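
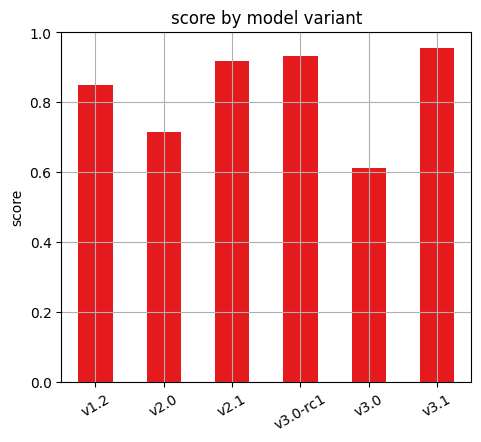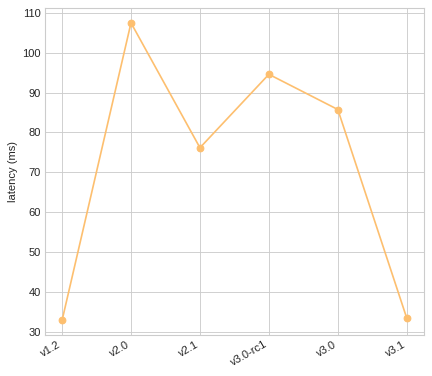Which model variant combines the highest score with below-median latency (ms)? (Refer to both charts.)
v3.1

Chart 2 median latency (ms) ≈ 80; below-median model variants: v1.2, v2.1, v3.1. Among those, v3.1 has the highest score (≈ 1).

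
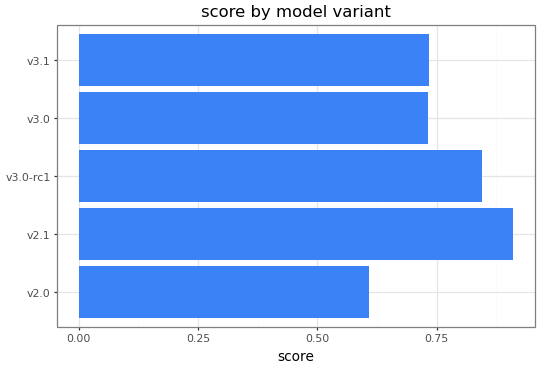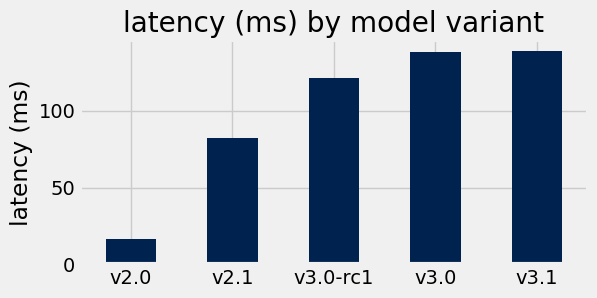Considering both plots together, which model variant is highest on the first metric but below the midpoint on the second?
Chart 2 median latency (ms) ≈ 120; below-median model variants: v2.0, v2.1. Among those, v2.1 has the highest score (≈ 0.9).

v2.1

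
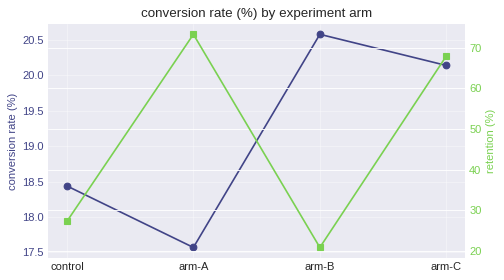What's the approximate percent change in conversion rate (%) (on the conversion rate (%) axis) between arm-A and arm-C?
arm-A ≈ 17.5, arm-C ≈ 20.0; (20.0 − 17.5) / 17.5 ≈ +14.3%.

≈ +14.3%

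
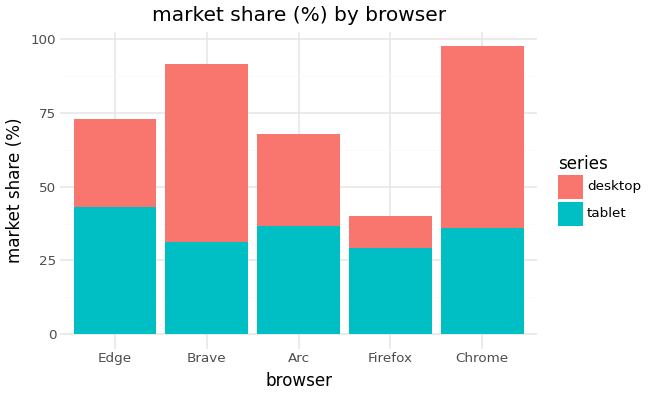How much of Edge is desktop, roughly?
desktop top ≈ 70, bottom ≈ 40; segment ≈ 30.

≈ 30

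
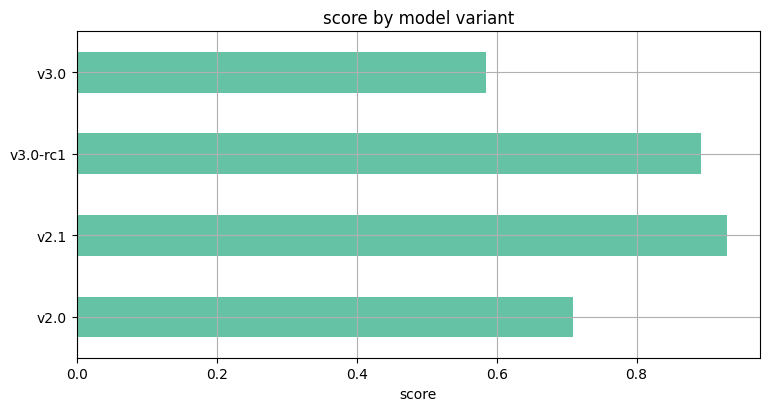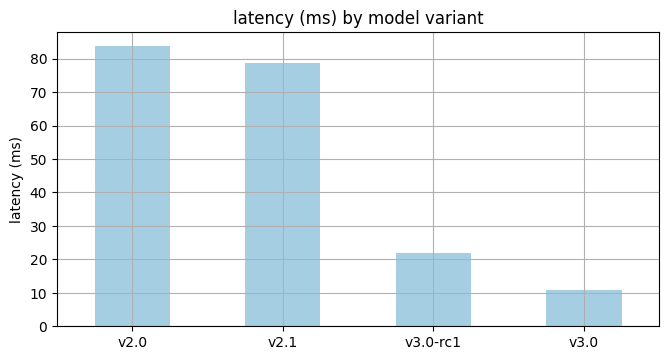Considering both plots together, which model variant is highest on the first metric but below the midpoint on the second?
Chart 2 median latency (ms) ≈ 50; below-median model variants: v3.0-rc1, v3.0. Among those, v3.0-rc1 has the highest score (≈ 0.9).

v3.0-rc1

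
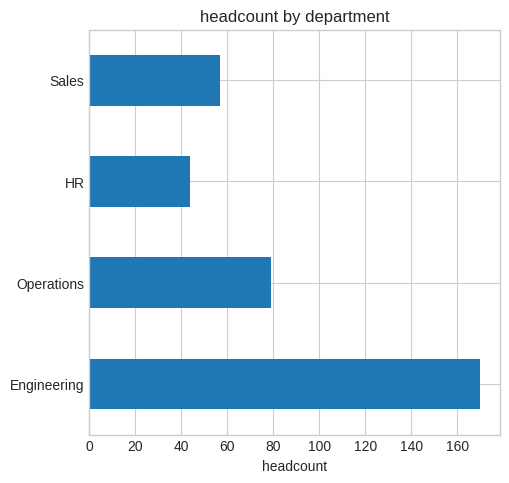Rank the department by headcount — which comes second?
Operations

Top 3: Engineering ≈ 160, Operations ≈ 80, Sales ≈ 60.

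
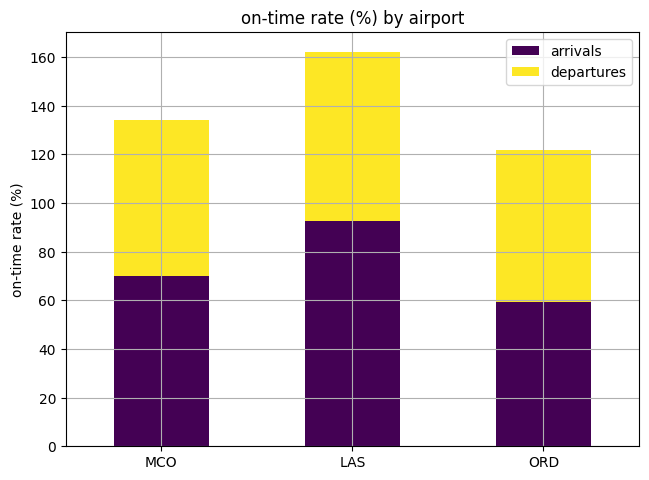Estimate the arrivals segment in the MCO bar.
arrivals top ≈ 80, bottom ≈ 0; segment ≈ 80.

≈ 80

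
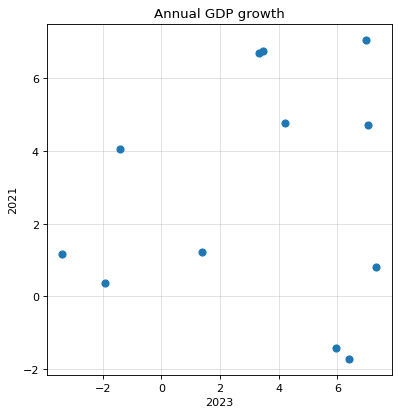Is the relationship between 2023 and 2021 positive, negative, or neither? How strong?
no clear correlation

Points are roughly uncorrelated; weak (|r| ≈ 0.1).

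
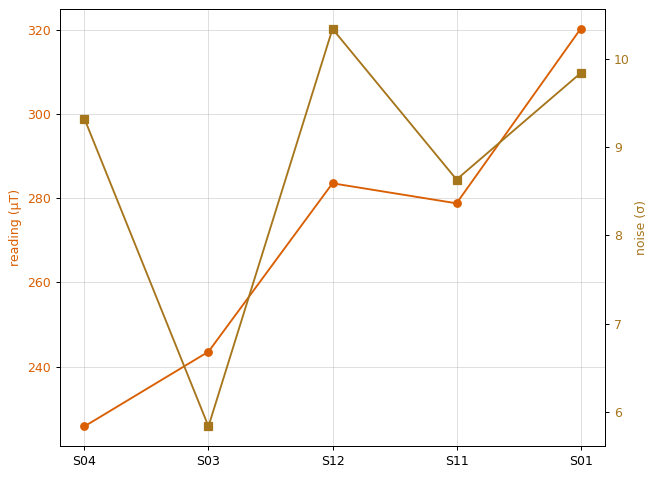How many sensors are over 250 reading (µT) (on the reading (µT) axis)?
3

Above 250: S12, S11, S01.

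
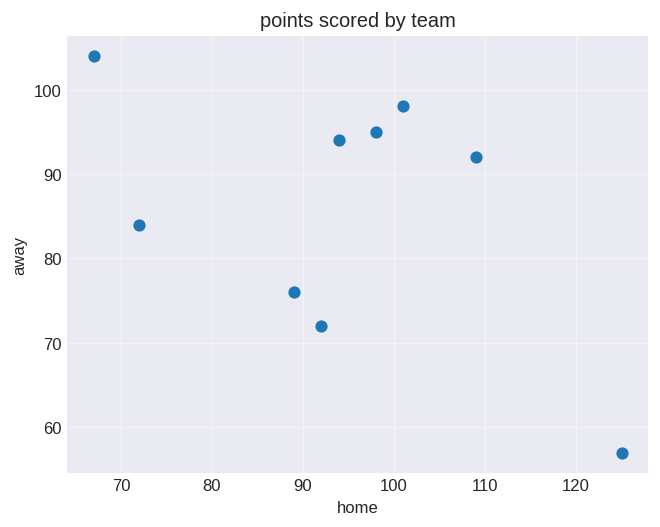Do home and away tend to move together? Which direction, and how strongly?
negative, moderate

Points are negatively correlated; moderate (|r| ≈ 0.5).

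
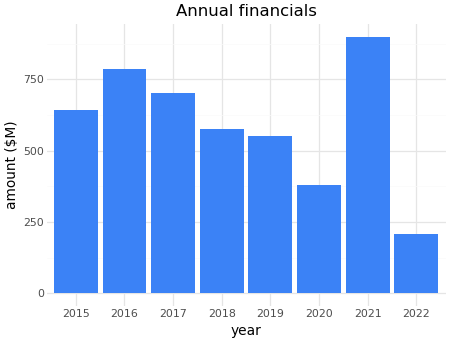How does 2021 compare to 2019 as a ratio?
≈ 1.8×

2021 ≈ 900, 2019 ≈ 500; 900/500 ≈ 1.8.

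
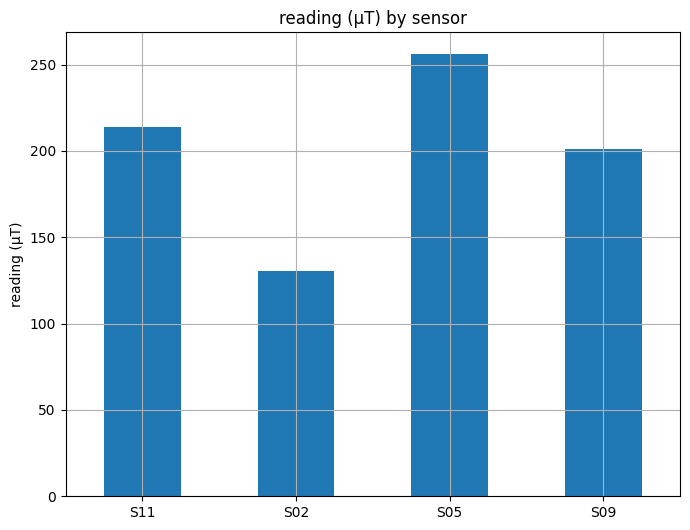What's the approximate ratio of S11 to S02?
≈ 1.8×

S11 ≈ 225, S02 ≈ 125; 225/125 ≈ 1.8.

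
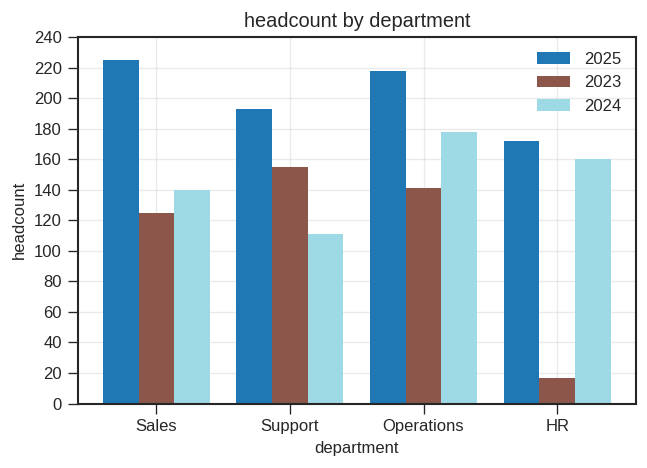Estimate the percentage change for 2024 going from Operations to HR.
≈ -11.1%

Operations ≈ 180, HR ≈ 160; (160 − 180) / 180 ≈ -11.1%.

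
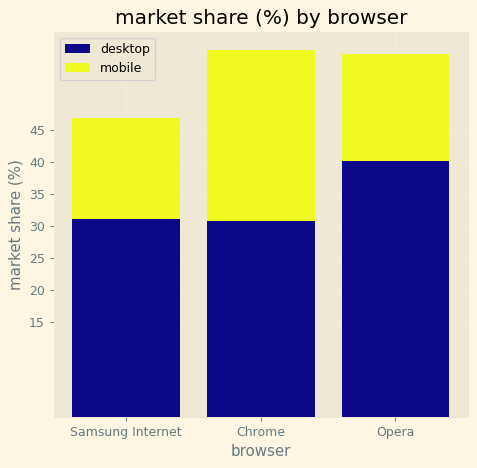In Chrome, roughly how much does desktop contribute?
≈ 30

desktop top ≈ 30, bottom ≈ 0; segment ≈ 30.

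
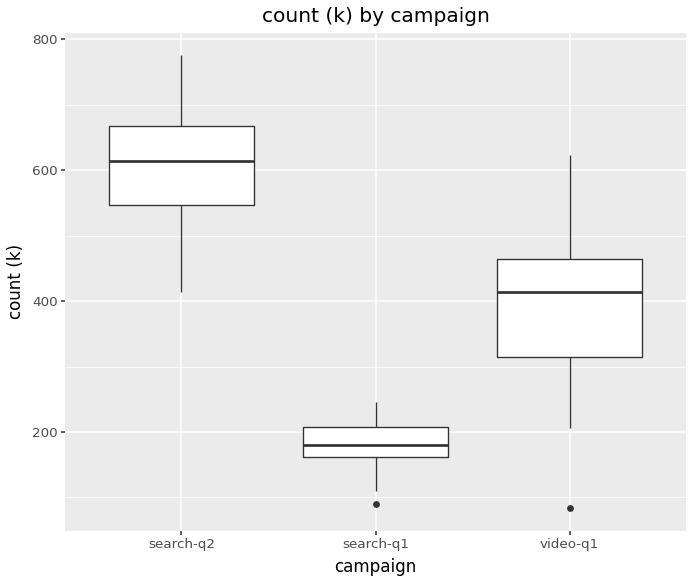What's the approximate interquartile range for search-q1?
Q3 ≈ 200, Q1 ≈ 150; IQR ≈ 50.

≈ 50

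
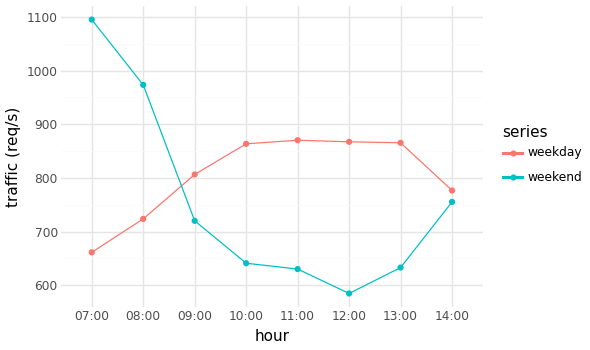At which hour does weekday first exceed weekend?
08:00: weekday ≈ 700 vs weekend ≈ 950 (not yet); 09:00: weekday ≈ 800 vs weekend ≈ 700 (first crossover).

09:00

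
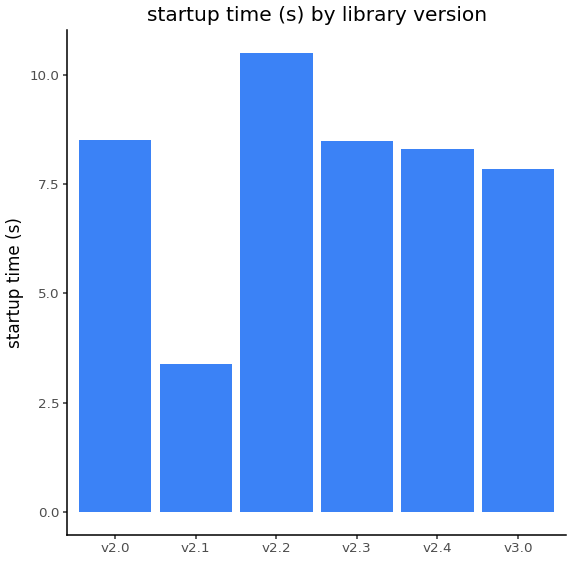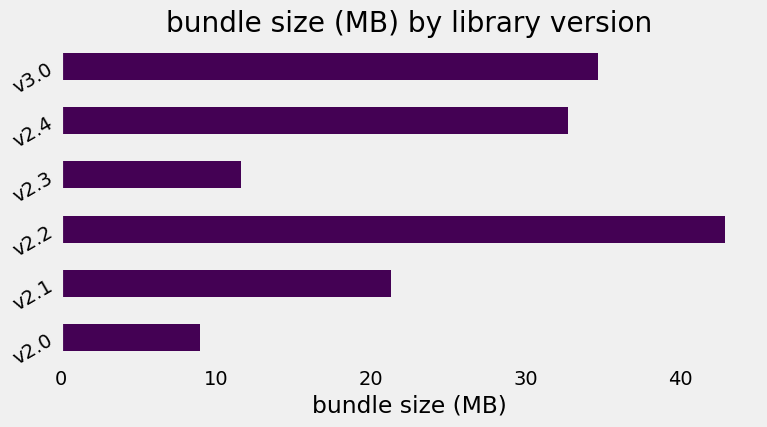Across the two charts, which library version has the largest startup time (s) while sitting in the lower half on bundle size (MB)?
v2.0

Chart 2 median bundle size (MB) ≈ 25; below-median library versions: v2.0, v2.1, v2.3. Among those, v2.0 has the highest startup time (s) (≈ 9).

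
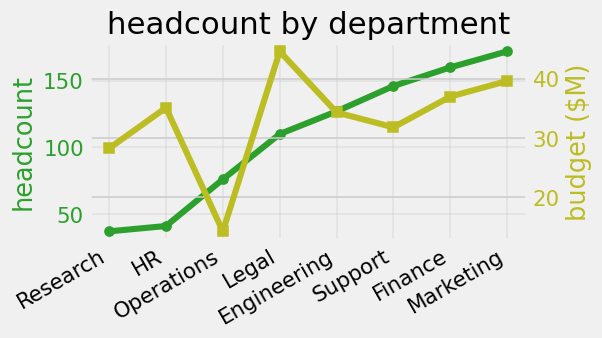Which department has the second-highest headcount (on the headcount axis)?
Top 3 (on the headcount axis): Marketing ≈ 180, Finance ≈ 160, Support ≈ 140.

Finance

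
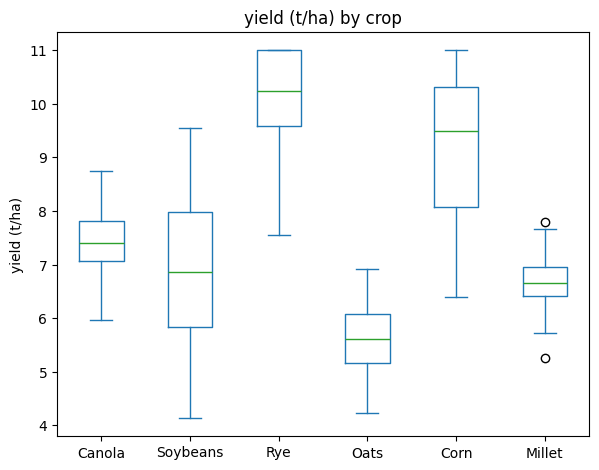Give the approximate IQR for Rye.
≈ 1.5

Q3 ≈ 11.0, Q1 ≈ 9.5; IQR ≈ 1.5.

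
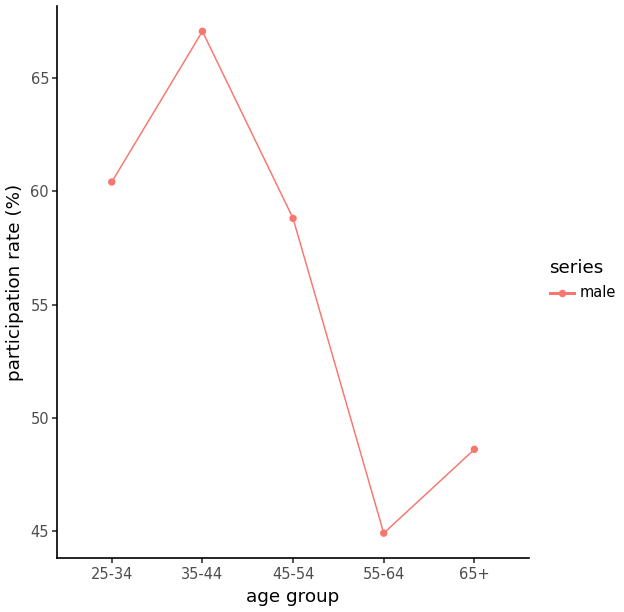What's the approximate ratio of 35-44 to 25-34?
≈ 1.13×

35-44 ≈ 68, 25-34 ≈ 60; 68/60 ≈ 1.13.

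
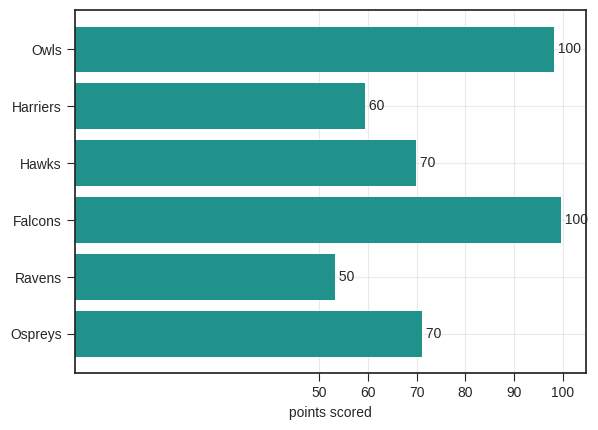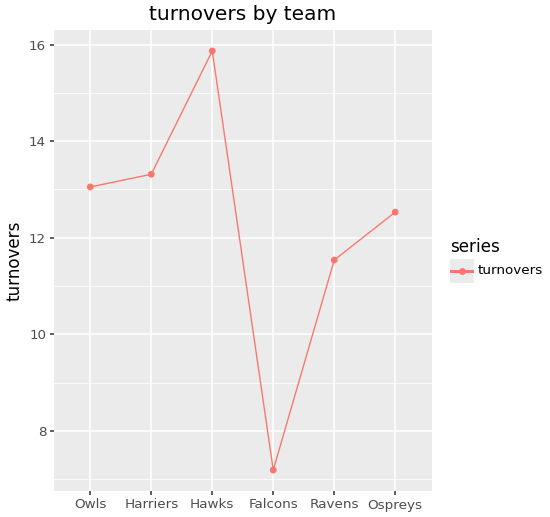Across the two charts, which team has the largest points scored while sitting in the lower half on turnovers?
Falcons

Chart 2 median turnovers ≈ 12; below-median teams: Falcons, Ravens, Ospreys. Among those, Falcons has the highest points scored (≈ 100).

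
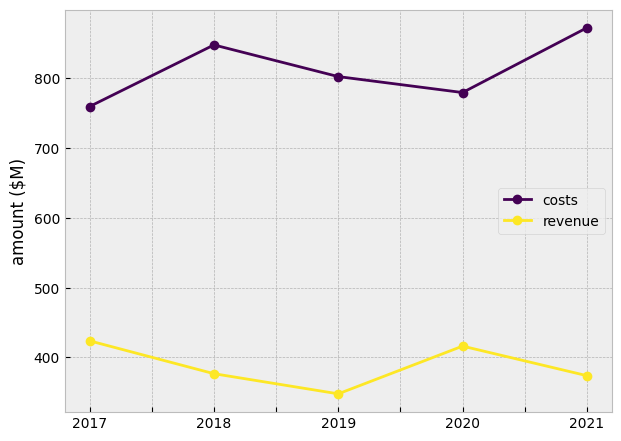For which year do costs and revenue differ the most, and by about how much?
2021: costs ≈ 850, revenue ≈ 350 → gap ≈ 500. Next-largest (2018) is only ≈ 450.

2021, ≈ 500 $M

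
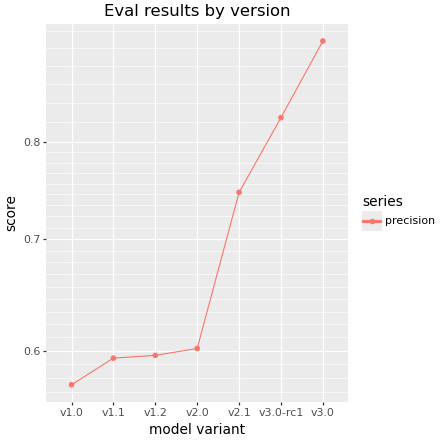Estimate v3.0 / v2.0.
≈ 1.5×

v3.0 ≈ 0.90, v2.0 ≈ 0.60; 0.90/0.60 ≈ 1.5.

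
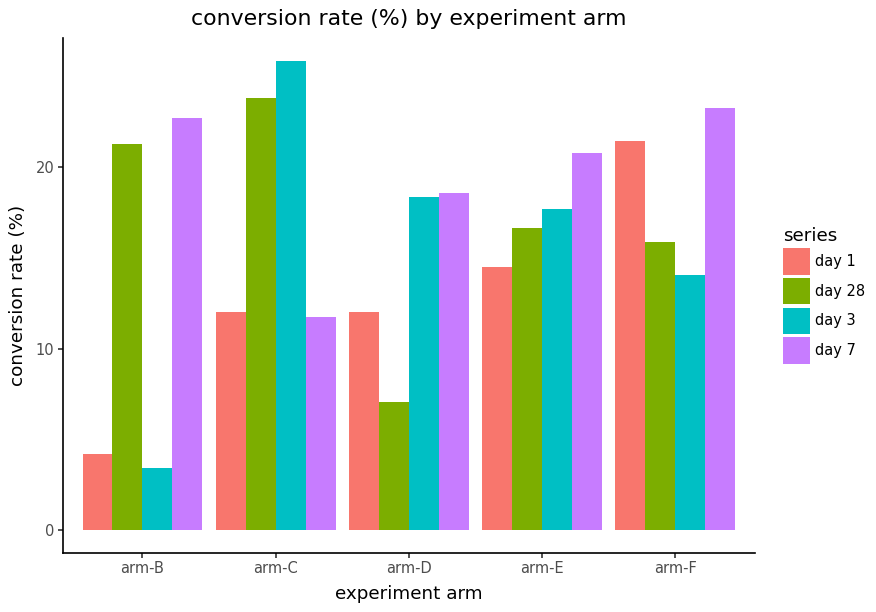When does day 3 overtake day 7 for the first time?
arm-C

arm-B: day 3 ≈ 5 vs day 7 ≈ 25 (not yet); arm-C: day 3 ≈ 25 vs day 7 ≈ 10 (first crossover).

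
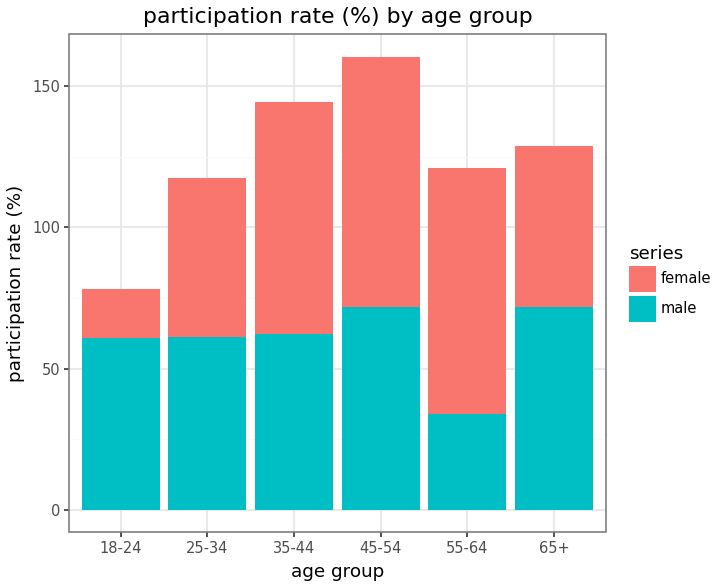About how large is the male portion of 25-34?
≈ 60

male top ≈ 60, bottom ≈ 0; segment ≈ 60.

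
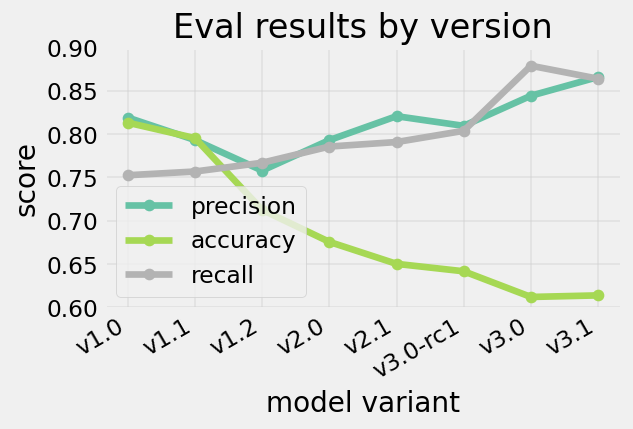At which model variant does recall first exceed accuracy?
v1.2

v1.1: recall ≈ 0.75 vs accuracy ≈ 0.80 (not yet); v1.2: recall ≈ 0.75 vs accuracy ≈ 0.70 (first crossover).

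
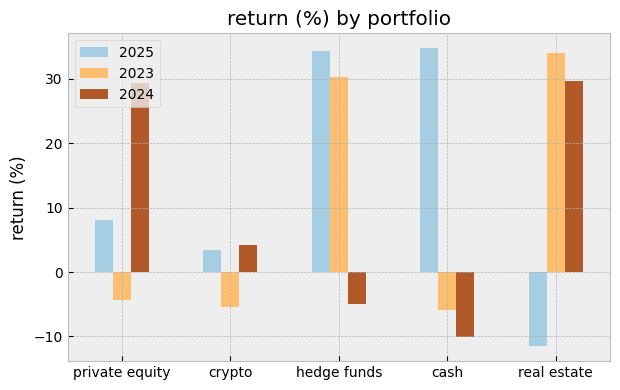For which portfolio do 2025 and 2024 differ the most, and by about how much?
cash: 2025 ≈ 35, 2024 ≈ -10 → gap ≈ 45. Next-largest (real estate) is only ≈ 40.

cash, ≈ 45 %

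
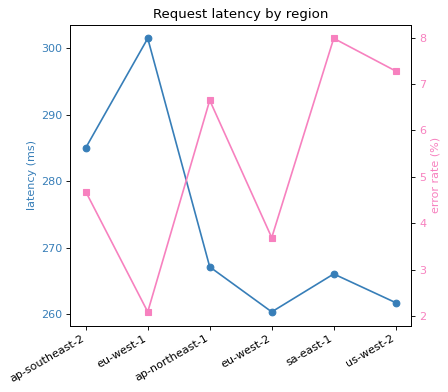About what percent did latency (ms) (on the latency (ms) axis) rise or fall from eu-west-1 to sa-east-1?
eu-west-1 ≈ 300, sa-east-1 ≈ 265; (265 − 300) / 300 ≈ -11.7%.

≈ -11.7%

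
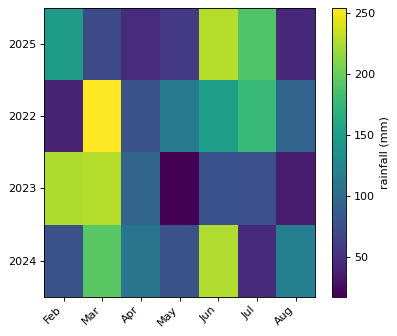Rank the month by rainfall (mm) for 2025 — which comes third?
Top 4 for 2025: Jun ≈ 220, Jul ≈ 180, Feb ≈ 140, Mar ≈ 80.

Feb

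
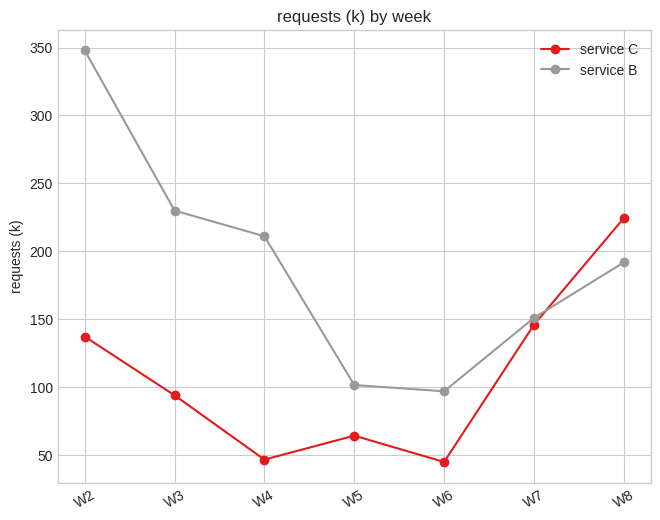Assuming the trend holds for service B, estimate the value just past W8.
Last three: 100, 150, 200 → slope ≈ 50/step → next ≈ 250.

≈ 250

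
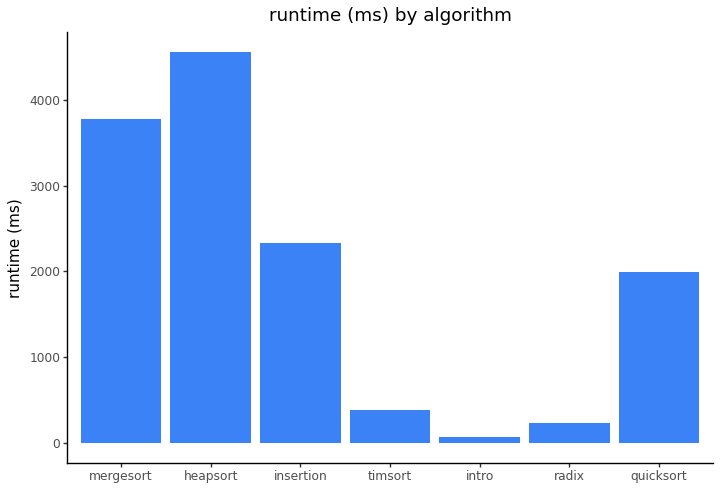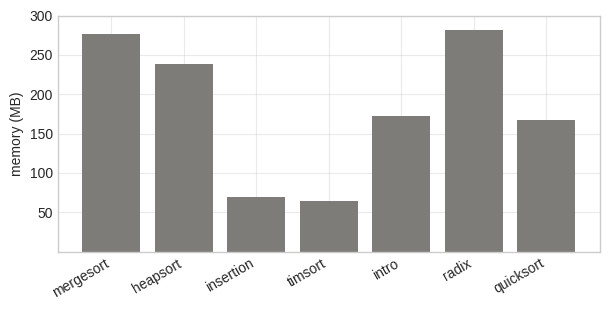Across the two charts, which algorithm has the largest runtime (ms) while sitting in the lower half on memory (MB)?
insertion

Chart 2 median memory (MB) ≈ 150; below-median algorithms: insertion, timsort, quicksort. Among those, insertion has the highest runtime (ms) (≈ 2500).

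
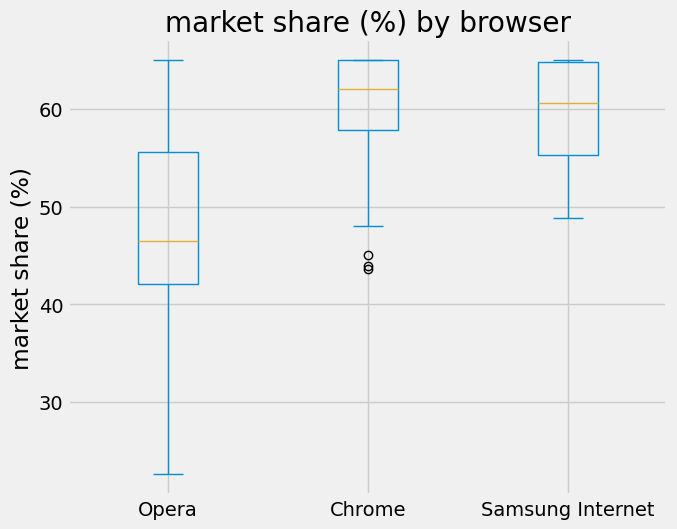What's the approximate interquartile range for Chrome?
Q3 ≈ 64, Q1 ≈ 58; IQR ≈ 6.

≈ 6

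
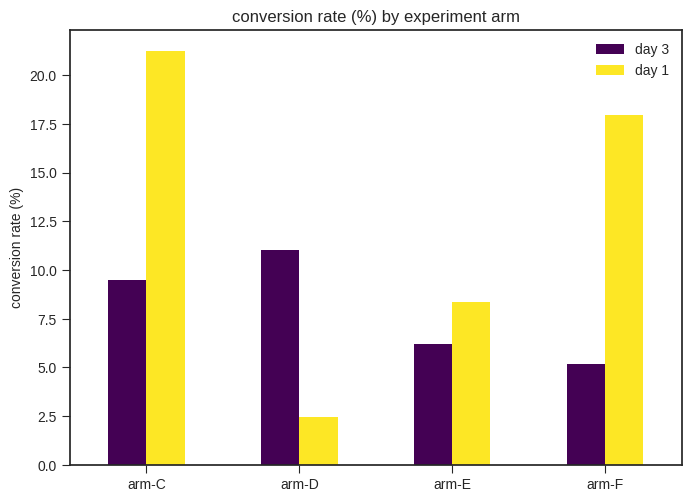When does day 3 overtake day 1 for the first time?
arm-C: day 3 ≈ 10 vs day 1 ≈ 22 (not yet); arm-D: day 3 ≈ 12 vs day 1 ≈ 2 (first crossover).

arm-D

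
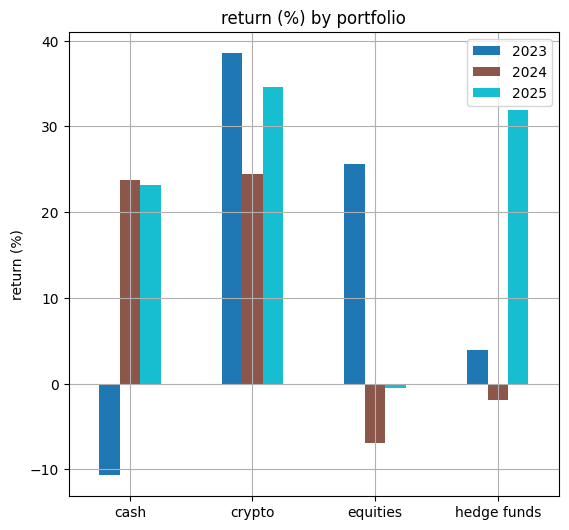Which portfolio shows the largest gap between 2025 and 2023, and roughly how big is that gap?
cash: 2025 ≈ 25, 2023 ≈ -10 → gap ≈ 35. Next-largest (hedge funds) is only ≈ 25.

cash, ≈ 35 %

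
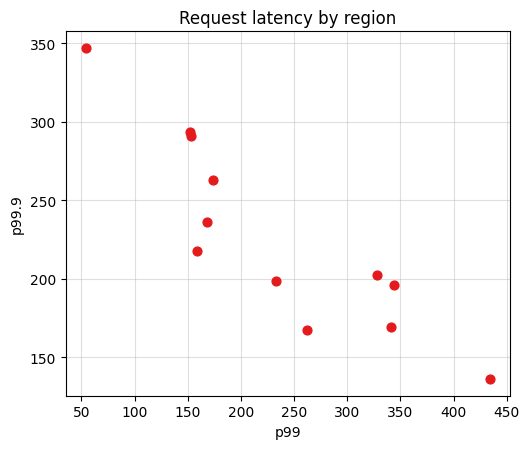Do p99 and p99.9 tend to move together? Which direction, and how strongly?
Points are negatively correlated; strong (|r| ≈ 0.9).

negative, strong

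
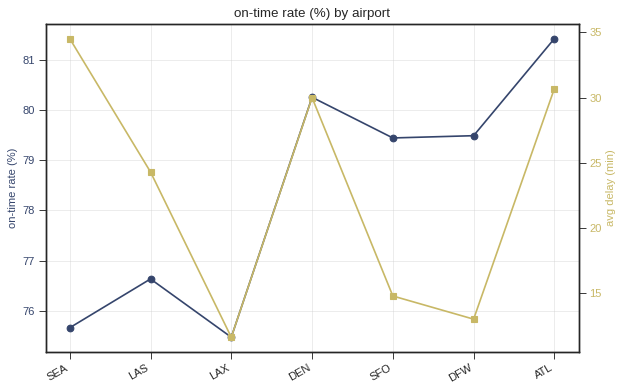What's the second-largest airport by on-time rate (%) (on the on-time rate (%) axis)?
DEN

Top 3 (on the on-time rate (%) axis): ATL ≈ 81.5, DEN ≈ 80.5, DFW ≈ 79.5.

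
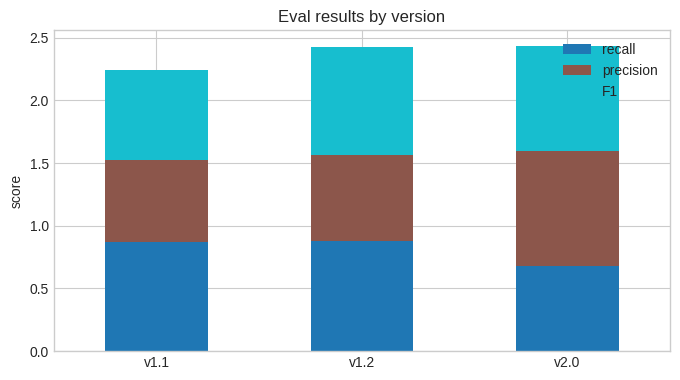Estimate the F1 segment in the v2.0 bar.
F1 top ≈ 2.5, bottom ≈ 1.5; segment ≈ 1.0.

≈ 1.0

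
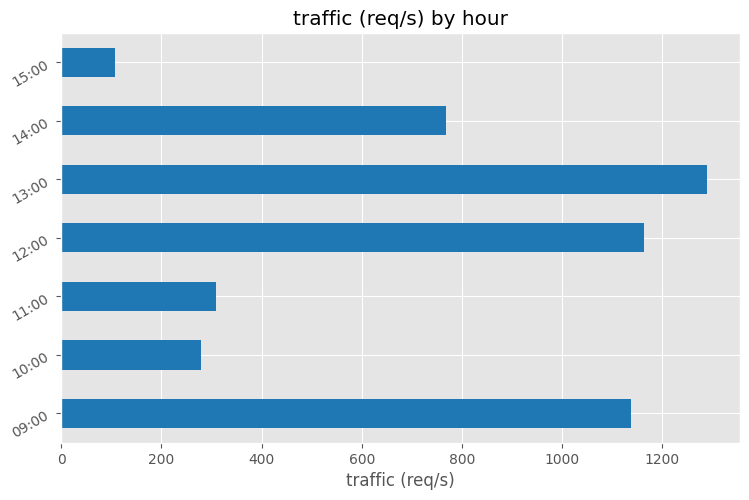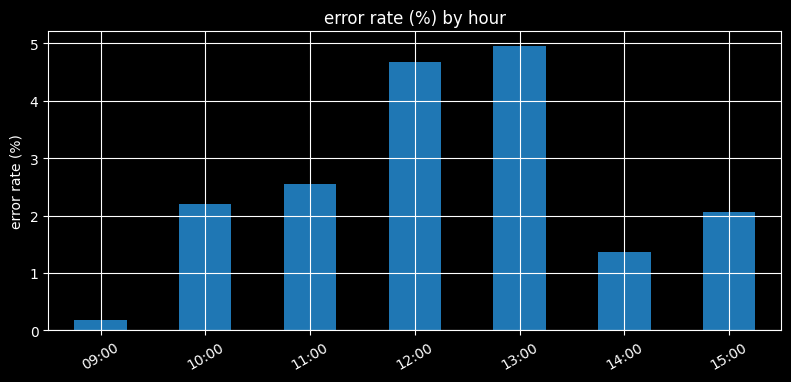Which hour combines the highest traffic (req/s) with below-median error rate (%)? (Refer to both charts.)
09:00

Chart 2 median error rate (%) ≈ 2; below-median hours: 09:00, 14:00, 15:00. Among those, 09:00 has the highest traffic (req/s) (≈ 1200).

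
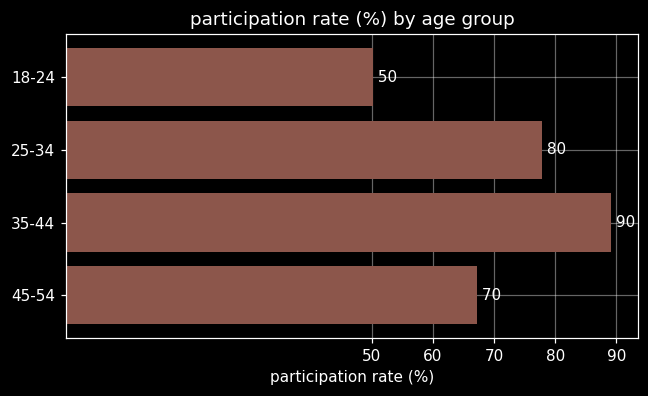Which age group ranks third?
45-54

Top 4: 35-44 ≈ 90, 25-34 ≈ 80, 45-54 ≈ 70, 18-24 ≈ 50.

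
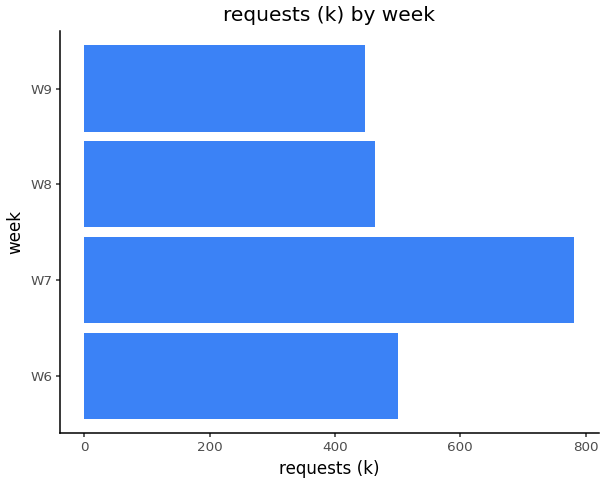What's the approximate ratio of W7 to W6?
≈ 1.6×

W7 ≈ 800, W6 ≈ 500; 800/500 ≈ 1.6.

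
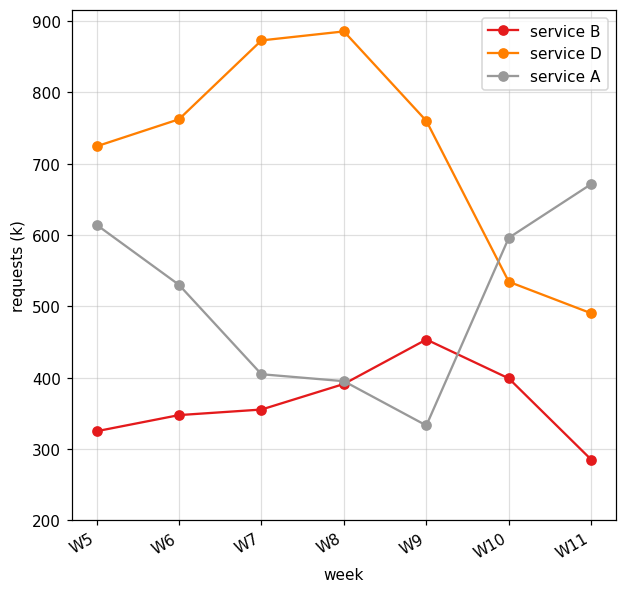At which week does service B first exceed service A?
W9

W8: service B ≈ 400 vs service A ≈ 400 (not yet); W9: service B ≈ 500 vs service A ≈ 300 (first crossover).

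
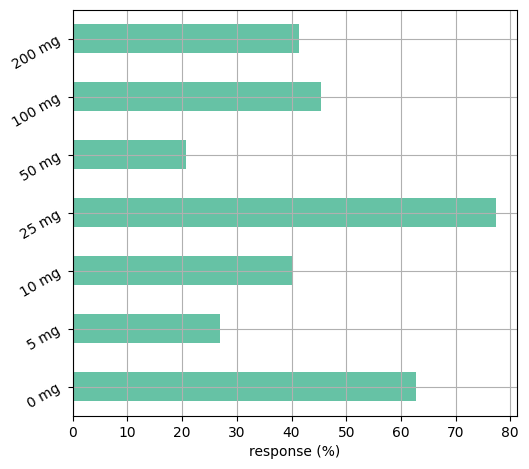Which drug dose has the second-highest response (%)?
0 mg

Top 3: 25 mg ≈ 80, 0 mg ≈ 60, 100 mg ≈ 50.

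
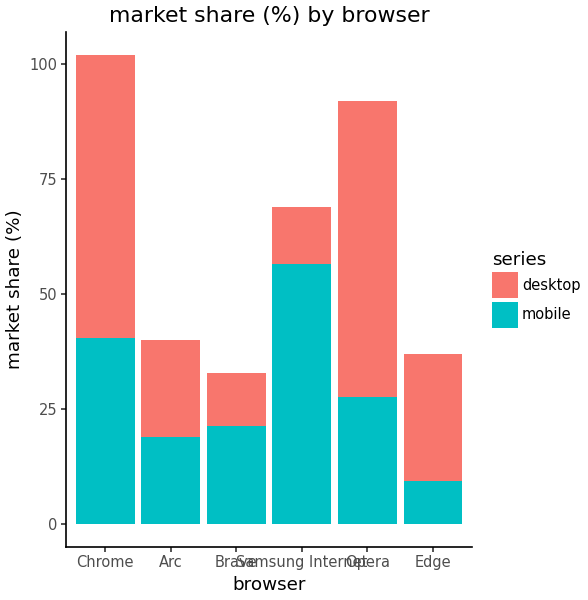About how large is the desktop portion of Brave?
≈ 10

desktop top ≈ 30, bottom ≈ 20; segment ≈ 10.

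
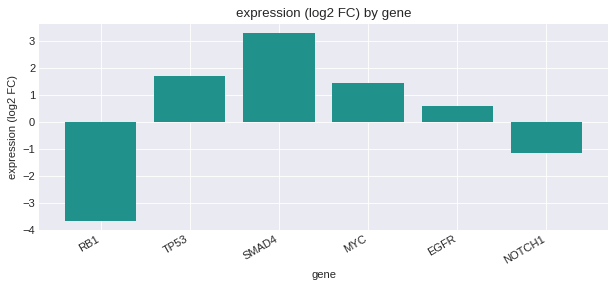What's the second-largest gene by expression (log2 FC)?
Top 3: SMAD4 ≈ 3, TP53 ≈ 2, MYC ≈ 1.

TP53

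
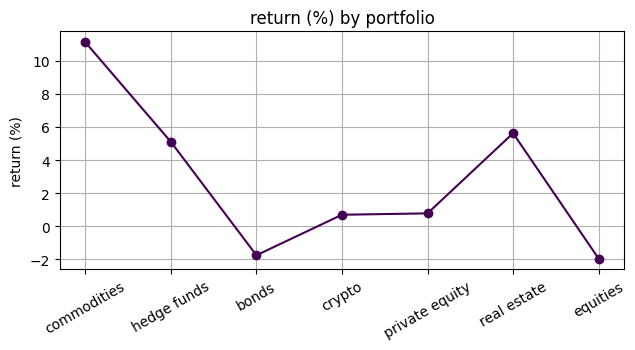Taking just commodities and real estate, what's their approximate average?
≈ 9

(12 + 6) / 2 ≈ 9.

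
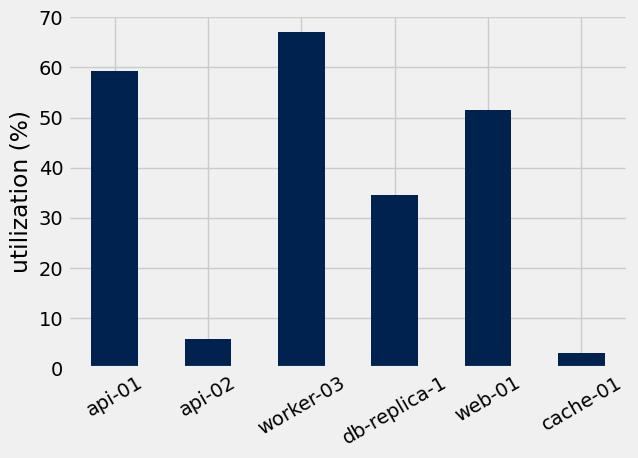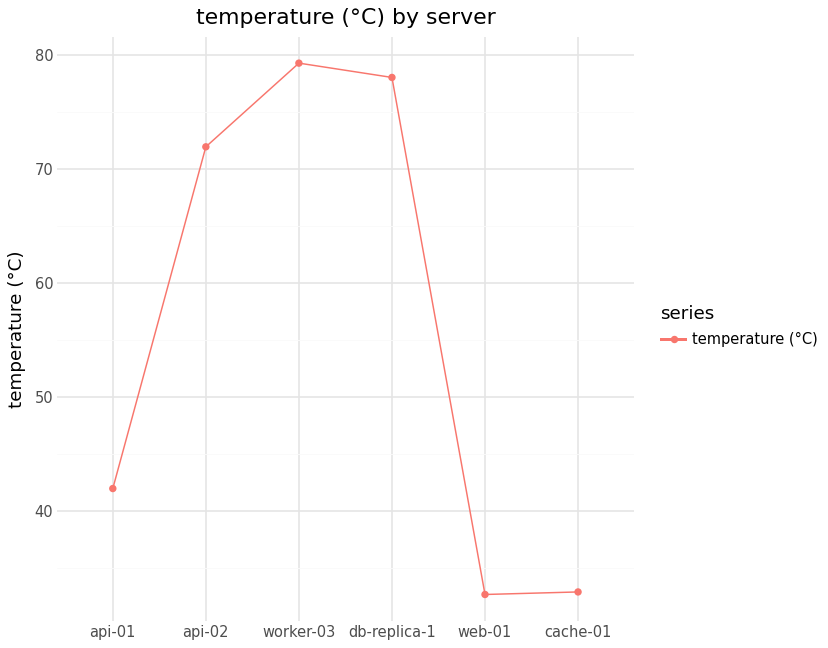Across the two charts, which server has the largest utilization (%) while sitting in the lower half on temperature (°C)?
Chart 2 median temperature (°C) ≈ 60; below-median servers: api-01, web-01, cache-01. Among those, api-01 has the highest utilization (%) (≈ 60).

api-01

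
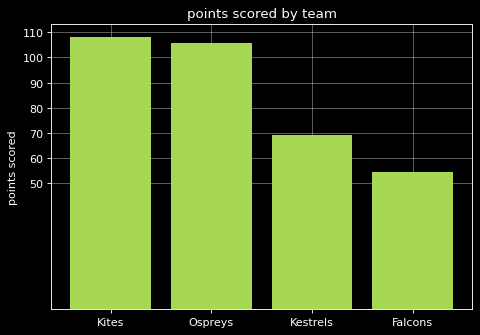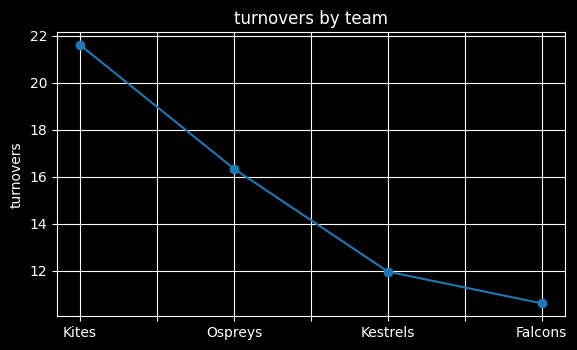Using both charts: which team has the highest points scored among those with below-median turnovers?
Chart 2 median turnovers ≈ 14; below-median teams: Kestrels, Falcons. Among those, Kestrels has the highest points scored (≈ 70).

Kestrels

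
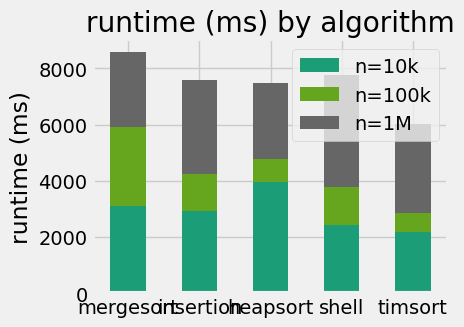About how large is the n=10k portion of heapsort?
n=10k top ≈ 4000, bottom ≈ 0; segment ≈ 4000.

≈ 4000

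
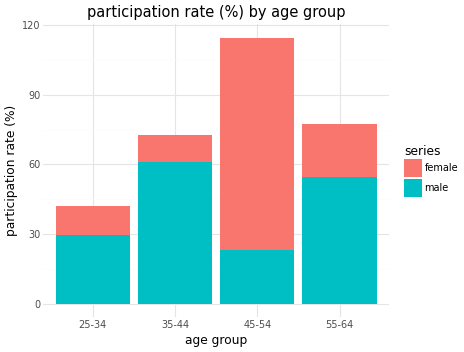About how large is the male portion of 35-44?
≈ 60

male top ≈ 60, bottom ≈ 0; segment ≈ 60.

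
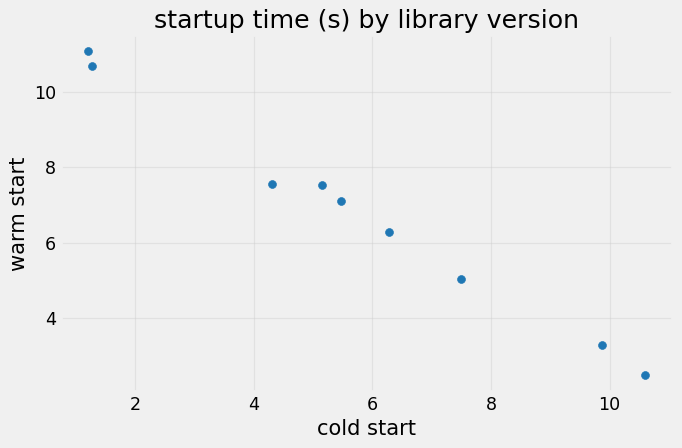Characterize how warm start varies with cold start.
negative, strong

Points are negatively correlated; strong (|r| ≈ 1.0).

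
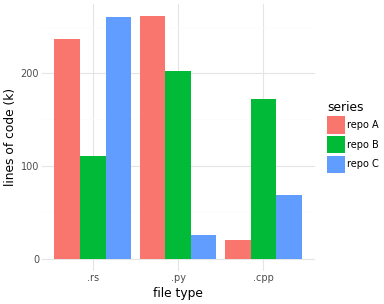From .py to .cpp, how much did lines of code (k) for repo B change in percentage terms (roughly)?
.py ≈ 200, .cpp ≈ 175; (175 − 200) / 200 ≈ -12.5%.

≈ -12.5%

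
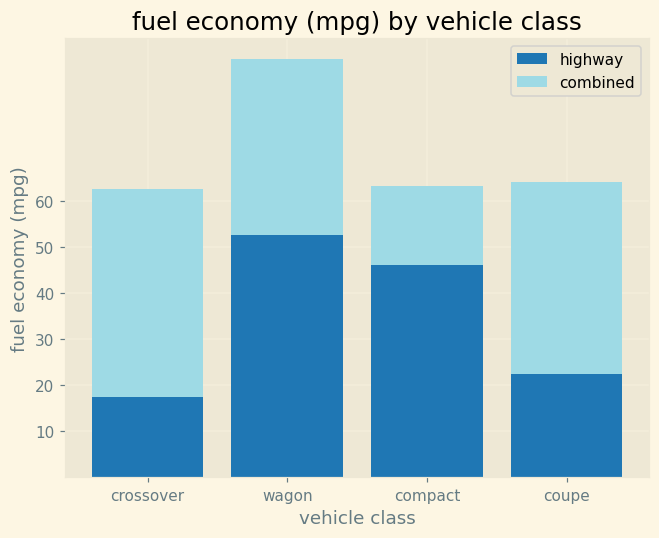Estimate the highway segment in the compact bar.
highway top ≈ 50, bottom ≈ 0; segment ≈ 50.

≈ 50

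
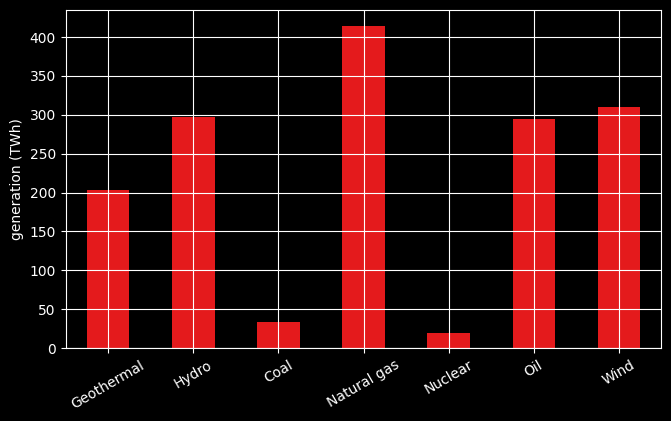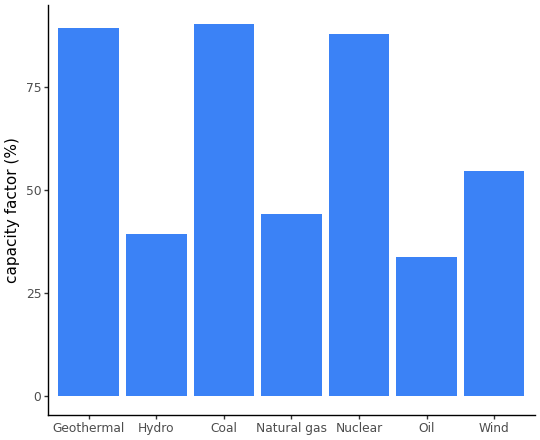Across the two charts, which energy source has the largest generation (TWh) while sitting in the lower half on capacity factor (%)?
Chart 2 median capacity factor (%) ≈ 50; below-median energy sources: Hydro, Natural gas, Oil. Among those, Natural gas has the highest generation (TWh) (≈ 400).

Natural gas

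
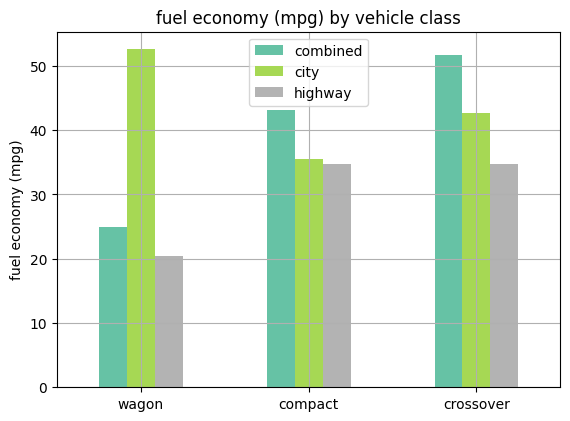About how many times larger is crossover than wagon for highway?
crossover ≈ 35, wagon ≈ 20; 35/20 ≈ 1.75.

≈ 1.75×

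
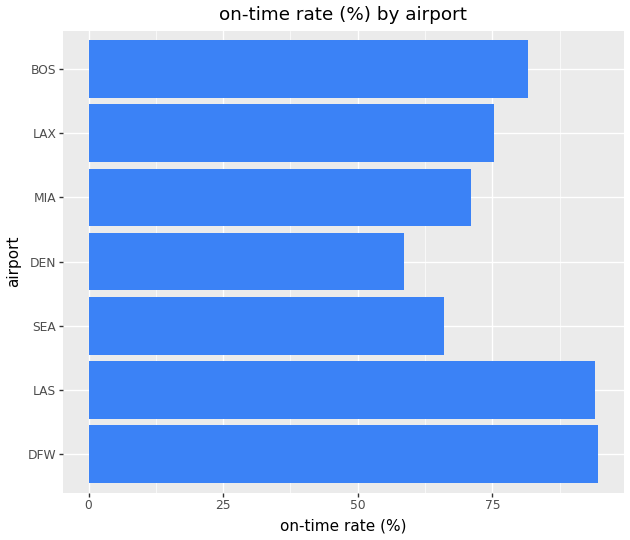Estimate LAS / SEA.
≈ 1.29×

LAS ≈ 90, SEA ≈ 70; 90/70 ≈ 1.29.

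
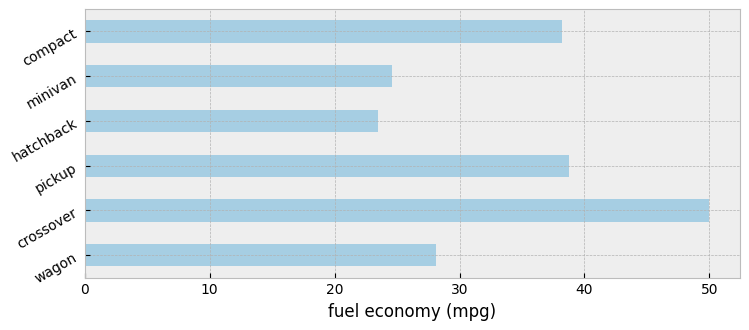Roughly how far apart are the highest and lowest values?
Max crossover ≈ 50, min hatchback ≈ 25; range ≈ 25.

≈ 25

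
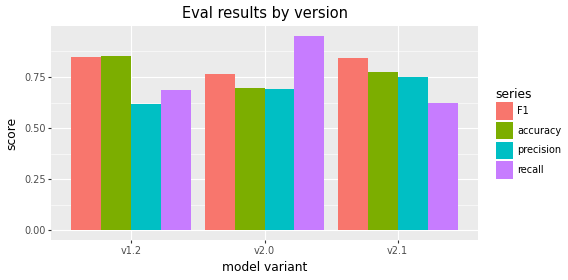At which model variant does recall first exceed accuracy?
v2.0

v1.2: recall ≈ 0.7 vs accuracy ≈ 0.9 (not yet); v2.0: recall ≈ 0.9 vs accuracy ≈ 0.7 (first crossover).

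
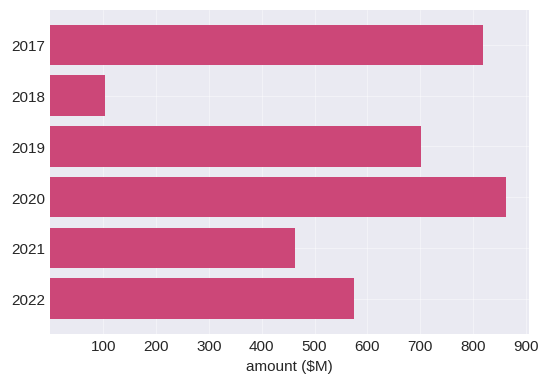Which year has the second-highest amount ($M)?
Top 3: 2020 ≈ 900, 2017 ≈ 800, 2019 ≈ 700.

2017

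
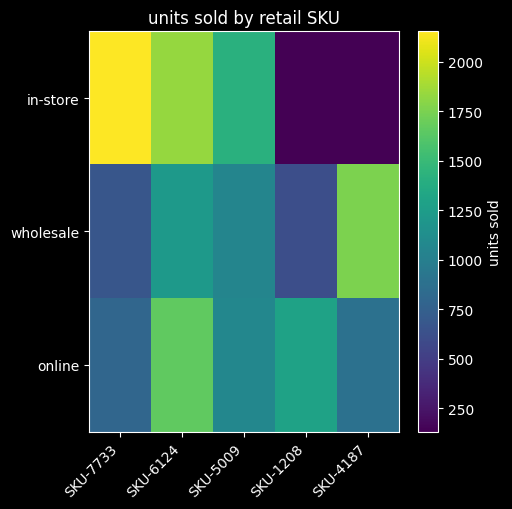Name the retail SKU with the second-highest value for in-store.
SKU-6124

Top 3 for in-store: SKU-7733 ≈ 2200, SKU-6124 ≈ 1800, SKU-5009 ≈ 1400.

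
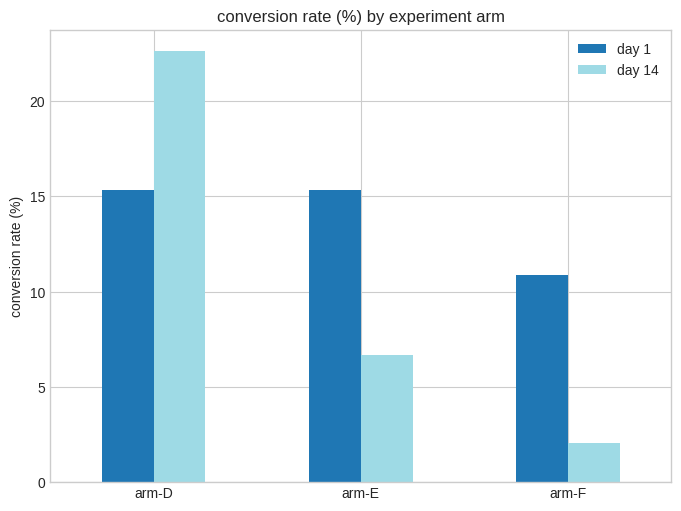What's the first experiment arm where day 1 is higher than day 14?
arm-D: day 1 ≈ 16 vs day 14 ≈ 22 (not yet); arm-E: day 1 ≈ 16 vs day 14 ≈ 6 (first crossover).

arm-E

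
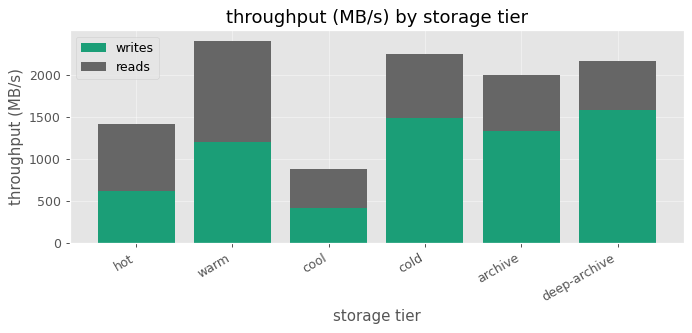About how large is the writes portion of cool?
≈ 500

writes top ≈ 500, bottom ≈ 0; segment ≈ 500.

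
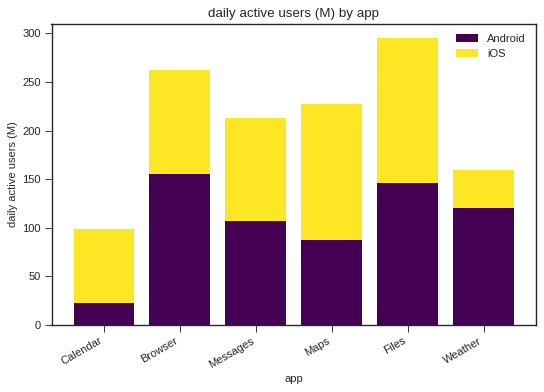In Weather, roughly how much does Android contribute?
Android top ≈ 125, bottom ≈ 0; segment ≈ 125.

≈ 125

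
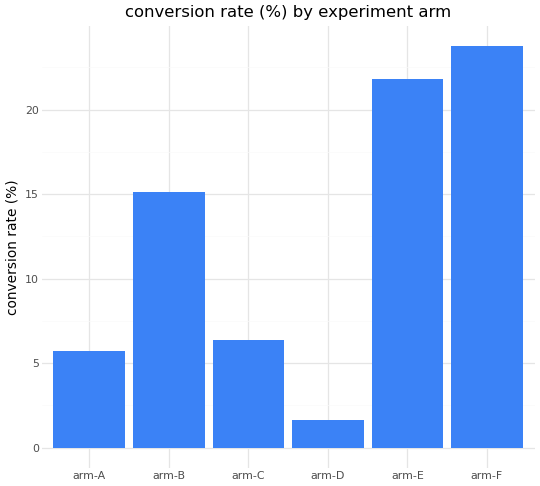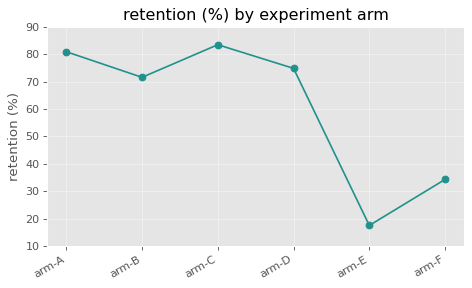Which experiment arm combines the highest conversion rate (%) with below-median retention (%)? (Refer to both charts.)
Chart 2 median retention (%) ≈ 70; below-median experiment arms: arm-B, arm-E, arm-F. Among those, arm-F has the highest conversion rate (%) (≈ 25).

arm-F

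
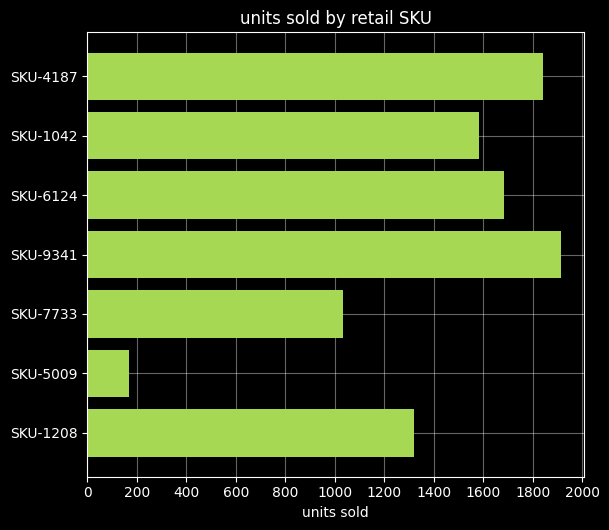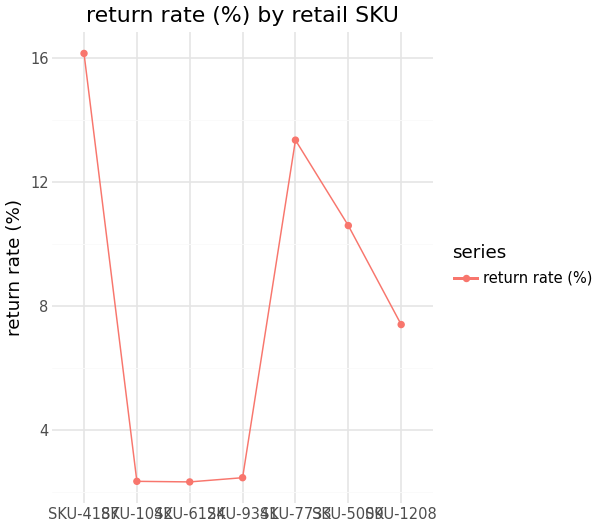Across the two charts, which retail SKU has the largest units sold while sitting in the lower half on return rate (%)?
SKU-9341

Chart 2 median return rate (%) ≈ 8; below-median retail SKUs: SKU-1042, SKU-6124, SKU-9341. Among those, SKU-9341 has the highest units sold (≈ 2000).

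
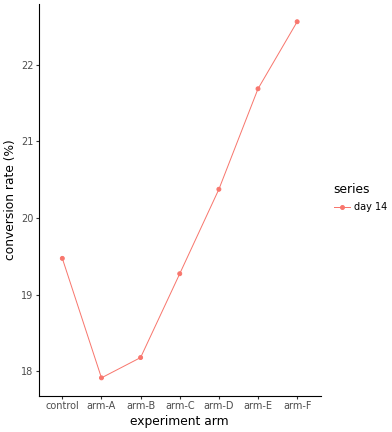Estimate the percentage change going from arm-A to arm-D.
arm-A ≈ 18.0, arm-D ≈ 20.5; (20.5 − 18.0) / 18.0 ≈ +13.9%.

≈ +13.9%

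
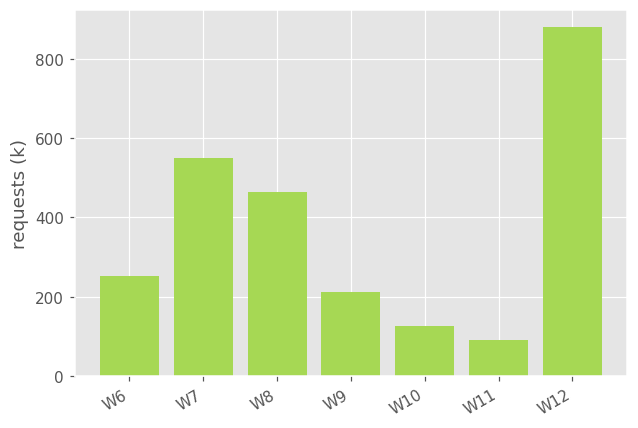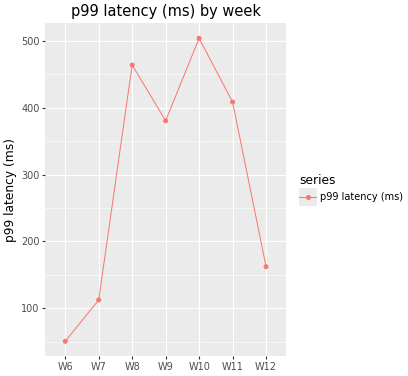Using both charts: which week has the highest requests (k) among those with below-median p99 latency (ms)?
Chart 2 median p99 latency (ms) ≈ 400; below-median weeks: W6, W7, W12. Among those, W12 has the highest requests (k) (≈ 900).

W12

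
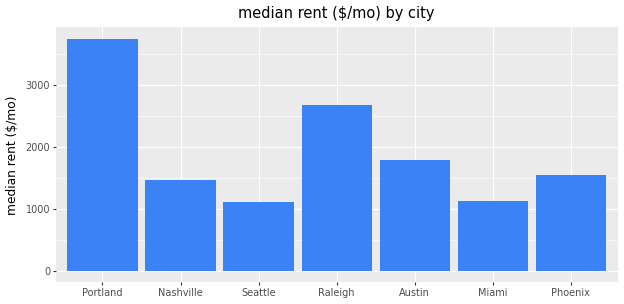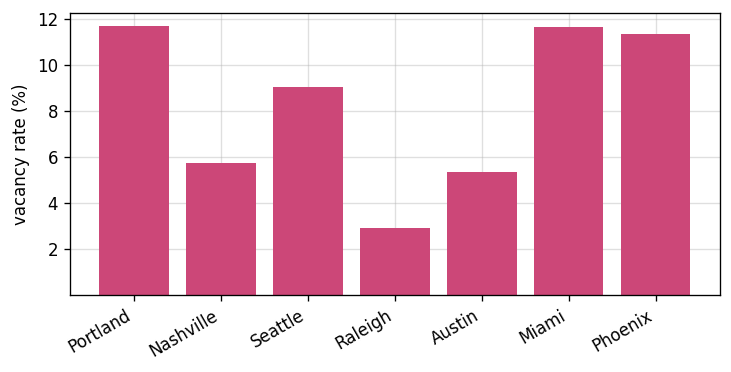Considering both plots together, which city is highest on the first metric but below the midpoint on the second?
Chart 2 median vacancy rate (%) ≈ 10; below-median cities: Nashville, Raleigh, Austin. Among those, Raleigh has the highest median rent ($/mo) (≈ 2500).

Raleigh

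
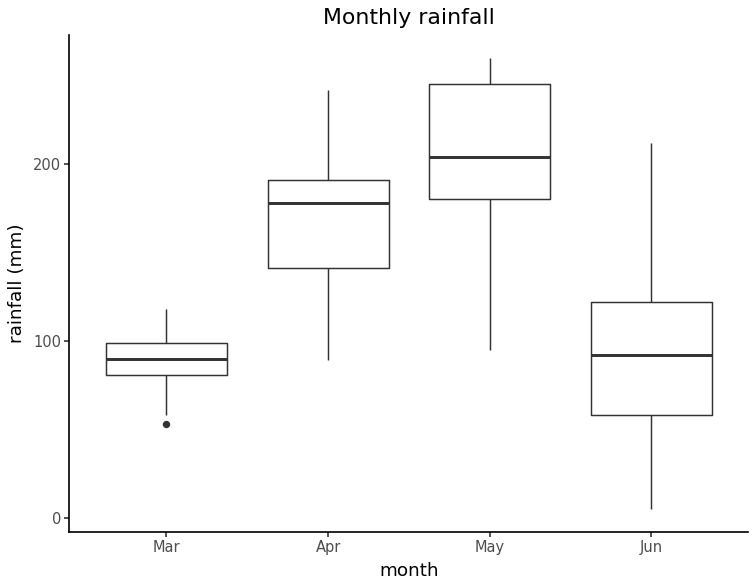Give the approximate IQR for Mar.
Q3 ≈ 100, Q1 ≈ 80; IQR ≈ 20.

≈ 20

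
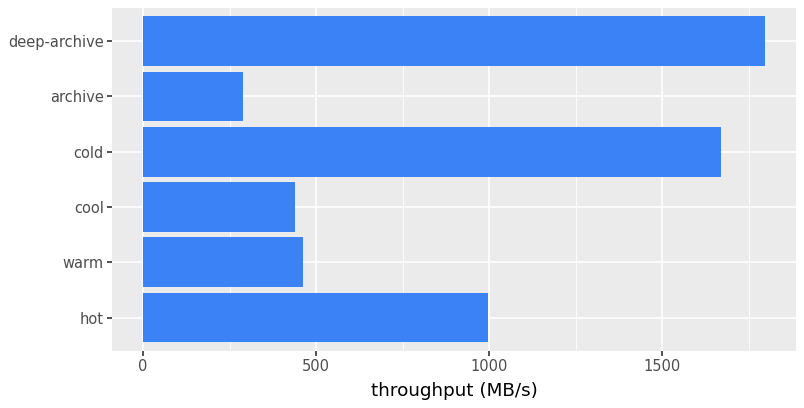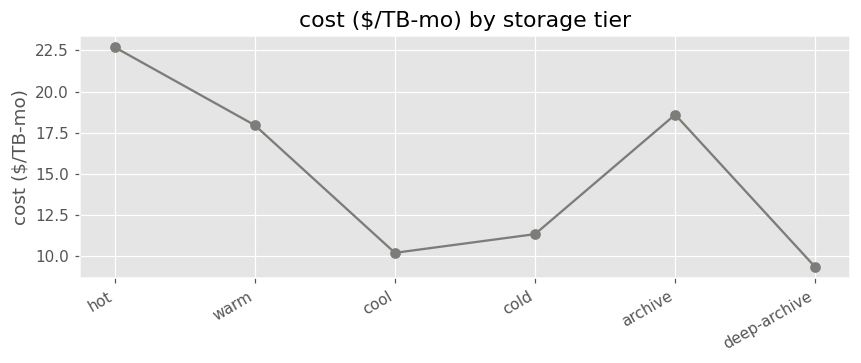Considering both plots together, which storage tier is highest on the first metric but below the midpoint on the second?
deep-archive

Chart 2 median cost ($/TB-mo) ≈ 15; below-median storage tiers: cool, cold, deep-archive. Among those, deep-archive has the highest throughput (MB/s) (≈ 1800).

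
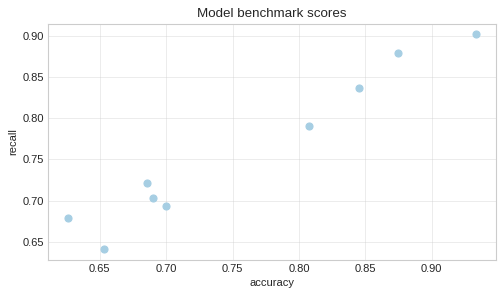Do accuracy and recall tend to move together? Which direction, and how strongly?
positive, strong

Points are positively correlated; strong (|r| ≈ 1.0).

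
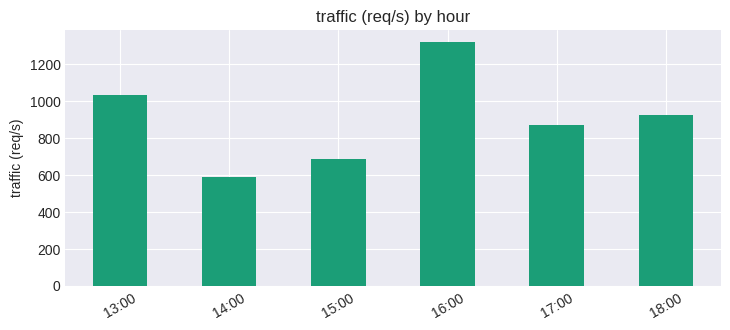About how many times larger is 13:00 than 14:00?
≈ 1.67×

13:00 ≈ 1000, 14:00 ≈ 600; 1000/600 ≈ 1.67.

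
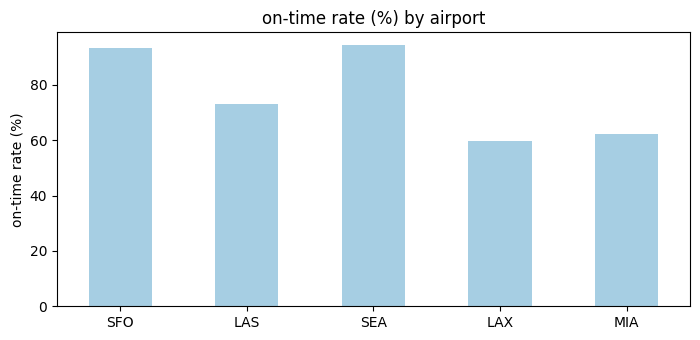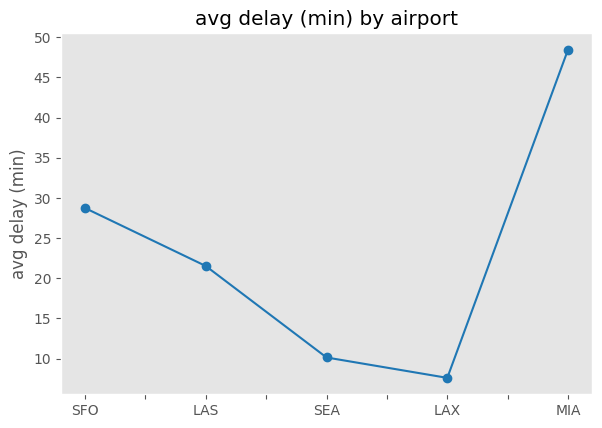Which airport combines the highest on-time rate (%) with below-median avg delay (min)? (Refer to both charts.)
SEA

Chart 2 median avg delay (min) ≈ 20; below-median airports: SEA, LAX. Among those, SEA has the highest on-time rate (%) (≈ 90).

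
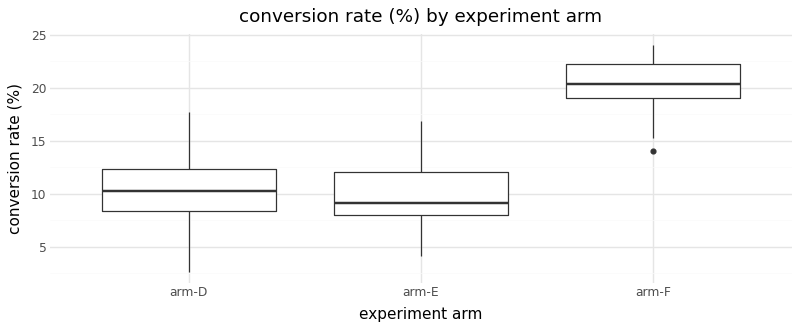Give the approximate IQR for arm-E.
≈ 4

Q3 ≈ 12, Q1 ≈ 8; IQR ≈ 4.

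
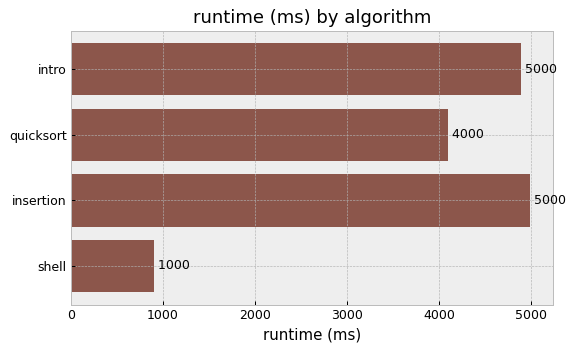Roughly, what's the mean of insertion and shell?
≈ 3000

(5000 + 1000) / 2 ≈ 3000.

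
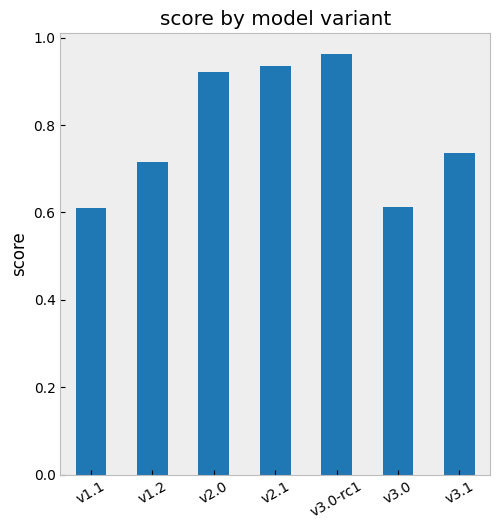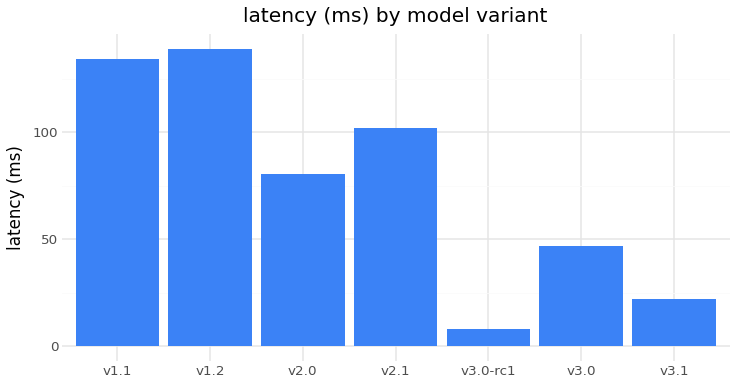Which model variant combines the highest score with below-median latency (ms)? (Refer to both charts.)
Chart 2 median latency (ms) ≈ 80; below-median model variants: v3.0-rc1, v3.0, v3.1. Among those, v3.0-rc1 has the highest score (≈ 1).

v3.0-rc1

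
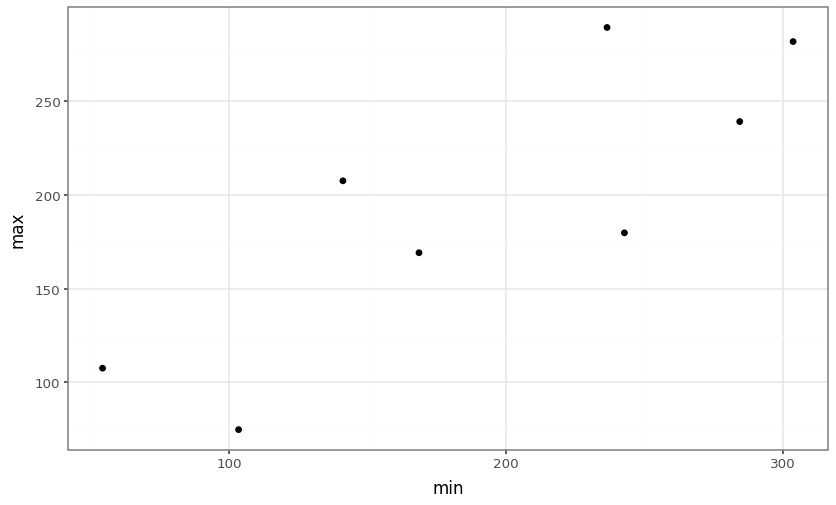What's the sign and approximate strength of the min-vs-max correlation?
Points are positively correlated; strong (|r| ≈ 0.8).

positive, strong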